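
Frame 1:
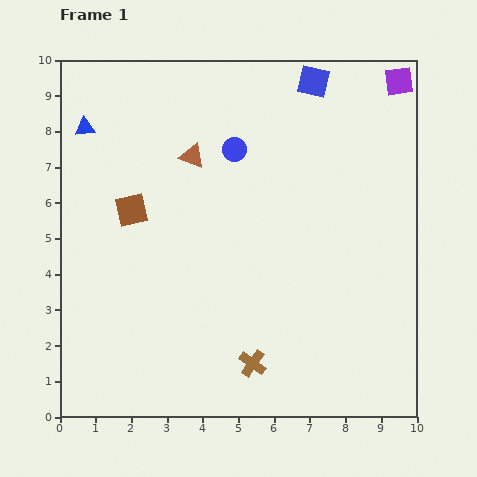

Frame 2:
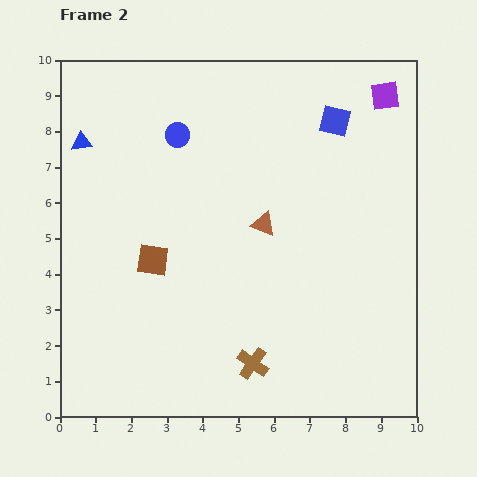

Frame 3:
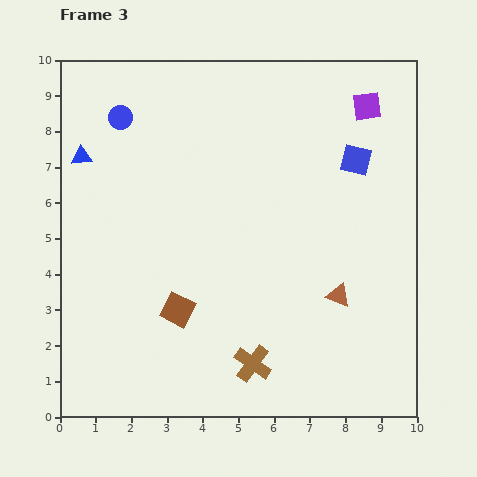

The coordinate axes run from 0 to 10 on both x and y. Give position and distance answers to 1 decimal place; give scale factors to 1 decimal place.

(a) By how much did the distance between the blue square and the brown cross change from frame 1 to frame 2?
-0.9

Distance in frame 1: 8.1. Distance in frame 2: 7.2.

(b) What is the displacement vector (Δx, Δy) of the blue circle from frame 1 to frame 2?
(-1.6, 0.4)

The blue circle was at (4.9, 7.5) in frame 1 and (3.3, 7.9) in frame 2.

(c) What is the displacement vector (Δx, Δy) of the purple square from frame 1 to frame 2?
(-0.4, -0.4)

The purple square was at (9.5, 9.4) in frame 1 and (9.1, 9.0) in frame 2.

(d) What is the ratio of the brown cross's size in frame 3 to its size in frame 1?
1.4×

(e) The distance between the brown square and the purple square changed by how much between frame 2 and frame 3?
-0.2

Distance in frame 2: 8.0. Distance in frame 3: 7.8.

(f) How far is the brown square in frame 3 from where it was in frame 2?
1.6

The brown square moved from (2.6, 4.4) to (3.3, 3.0), a distance of √(0.7² + 1.4²) ≈ 1.6.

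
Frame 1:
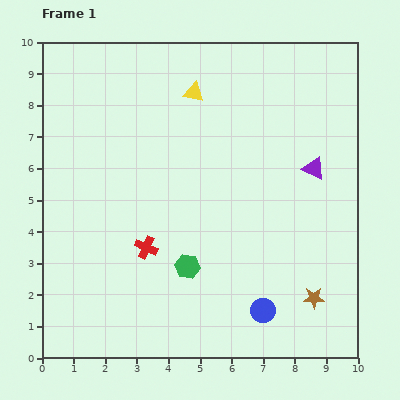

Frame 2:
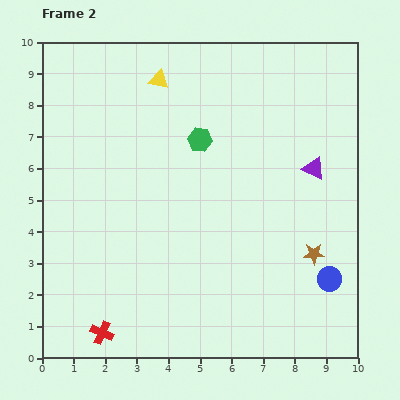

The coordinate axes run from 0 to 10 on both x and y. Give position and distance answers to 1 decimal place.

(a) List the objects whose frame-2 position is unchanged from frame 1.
the purple triangle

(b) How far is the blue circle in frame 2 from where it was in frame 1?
2.3

The blue circle moved from (7.0, 1.5) to (9.1, 2.5), a distance of √(2.1² + 1.0²) ≈ 2.3.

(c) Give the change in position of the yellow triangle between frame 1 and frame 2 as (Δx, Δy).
(-1.1, 0.4)

The yellow triangle was at (4.8, 8.4) in frame 1 and (3.7, 8.8) in frame 2.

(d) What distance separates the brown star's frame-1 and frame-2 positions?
1.4

The brown star moved from (8.6, 1.9) to (8.6, 3.3), a distance of √(0.0² + 1.4²) ≈ 1.4.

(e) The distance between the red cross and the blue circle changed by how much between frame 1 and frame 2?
+3.2

Distance in frame 1: 4.2. Distance in frame 2: 7.4.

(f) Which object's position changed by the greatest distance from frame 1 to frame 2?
the green hexagon

(moved 4.0; next 3.0)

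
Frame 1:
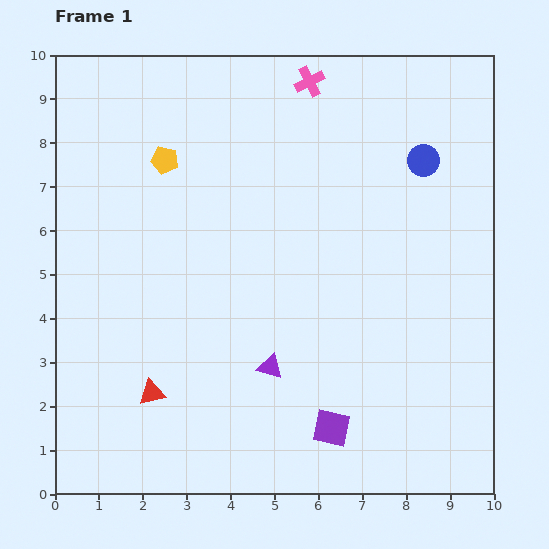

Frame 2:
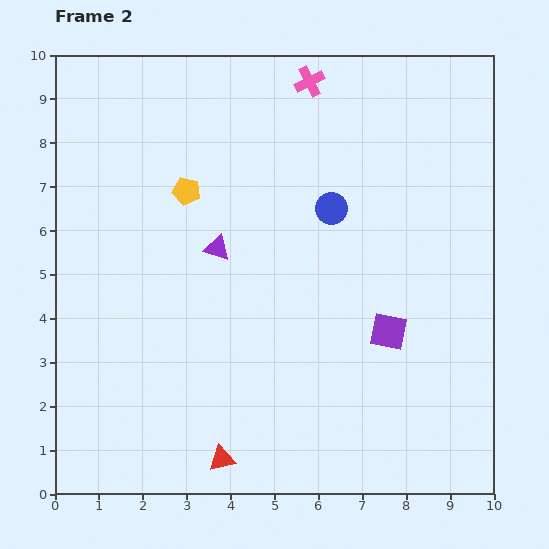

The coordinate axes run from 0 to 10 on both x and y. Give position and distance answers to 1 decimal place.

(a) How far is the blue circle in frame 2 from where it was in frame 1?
2.4

The blue circle moved from (8.4, 7.6) to (6.3, 6.5), a distance of √(2.1² + 1.1²) ≈ 2.4.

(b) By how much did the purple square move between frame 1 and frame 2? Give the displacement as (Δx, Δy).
(1.3, 2.2)

The purple square was at (6.3, 1.5) in frame 1 and (7.6, 3.7) in frame 2.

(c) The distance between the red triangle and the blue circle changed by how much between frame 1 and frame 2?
-2.0

Distance in frame 1: 8.2. Distance in frame 2: 6.2.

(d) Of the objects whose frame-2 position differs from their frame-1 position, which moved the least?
the yellow pentagon

(moved 0.9)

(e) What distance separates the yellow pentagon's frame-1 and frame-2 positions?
0.9

The yellow pentagon moved from (2.5, 7.6) to (3.0, 6.9), a distance of √(0.5² + 0.7²) ≈ 0.9.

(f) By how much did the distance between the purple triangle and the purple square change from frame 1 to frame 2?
+2.3

Distance in frame 1: 2.0. Distance in frame 2: 4.3.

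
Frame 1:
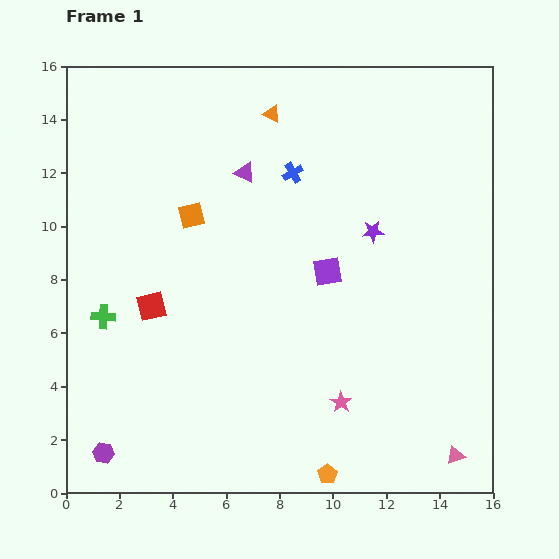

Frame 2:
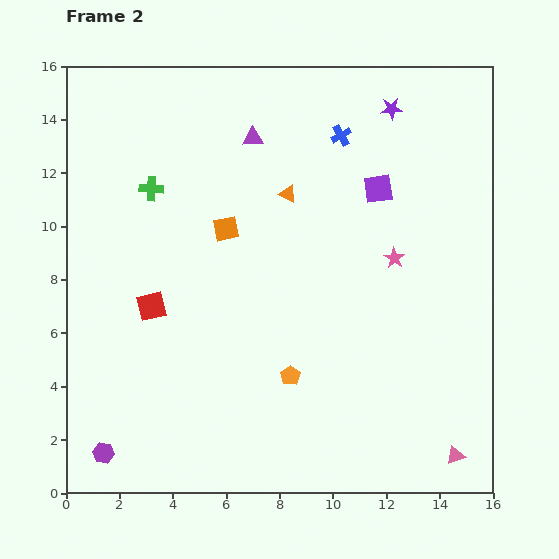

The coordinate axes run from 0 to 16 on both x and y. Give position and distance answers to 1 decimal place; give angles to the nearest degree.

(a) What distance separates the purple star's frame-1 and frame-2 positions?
4.7

The purple star moved from (11.5, 9.8) to (12.2, 14.4), a distance of √(0.7² + 4.6²) ≈ 4.7.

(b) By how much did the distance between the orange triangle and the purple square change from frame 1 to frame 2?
-2.9

Distance in frame 1: 6.3. Distance in frame 2: 3.4.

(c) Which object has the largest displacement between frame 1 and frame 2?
the pink star

(moved 5.8; next 5.1)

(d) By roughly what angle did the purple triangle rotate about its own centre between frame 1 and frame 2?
29° counter-clockwise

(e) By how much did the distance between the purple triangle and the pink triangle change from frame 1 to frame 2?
+0.9

Distance in frame 1: 13.2. Distance in frame 2: 14.1.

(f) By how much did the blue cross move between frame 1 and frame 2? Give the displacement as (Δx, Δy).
(1.8, 1.4)

The blue cross was at (8.5, 12.0) in frame 1 and (10.3, 13.4) in frame 2.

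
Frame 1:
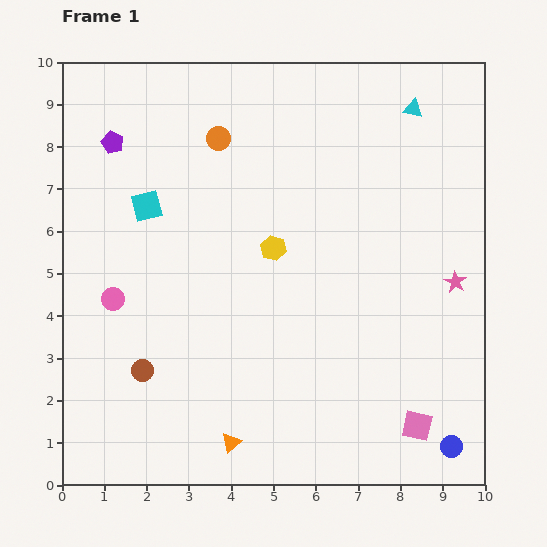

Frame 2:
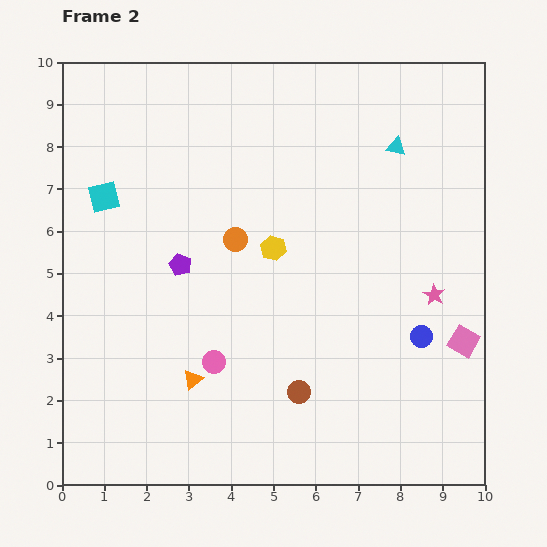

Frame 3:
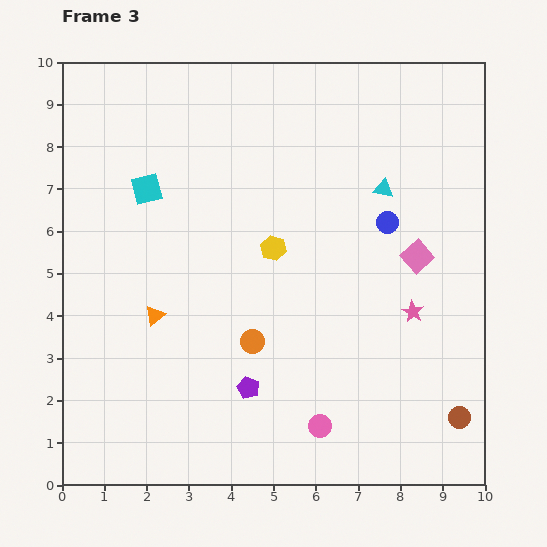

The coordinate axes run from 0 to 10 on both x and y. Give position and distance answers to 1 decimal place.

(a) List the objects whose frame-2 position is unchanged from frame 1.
the yellow hexagon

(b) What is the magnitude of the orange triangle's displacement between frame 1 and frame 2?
1.7

The orange triangle moved from (4.0, 1.0) to (3.1, 2.5), a distance of √(0.9² + 1.5²) ≈ 1.7.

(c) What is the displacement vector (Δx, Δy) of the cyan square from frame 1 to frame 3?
(0.0, 0.4)

The cyan square was at (2.0, 6.6) in frame 1 and (2.0, 7.0) in frame 3.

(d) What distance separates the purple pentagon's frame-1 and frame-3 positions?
6.6

The purple pentagon moved from (1.2, 8.1) to (4.4, 2.3), a distance of √(3.2² + 5.8²) ≈ 6.6.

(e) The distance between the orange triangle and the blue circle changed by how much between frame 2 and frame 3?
+0.4

Distance in frame 2: 5.5. Distance in frame 3: 5.9.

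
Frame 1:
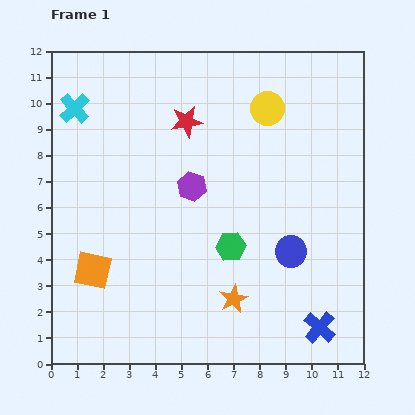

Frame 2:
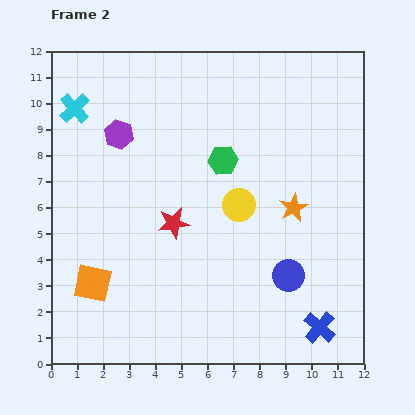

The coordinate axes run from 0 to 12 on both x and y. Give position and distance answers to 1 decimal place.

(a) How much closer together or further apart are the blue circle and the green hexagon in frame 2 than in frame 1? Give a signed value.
+2.8

Distance in frame 1: 2.3. Distance in frame 2: 5.1.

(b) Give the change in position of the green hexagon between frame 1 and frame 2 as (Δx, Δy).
(-0.3, 3.3)

The green hexagon was at (6.9, 4.5) in frame 1 and (6.6, 7.8) in frame 2.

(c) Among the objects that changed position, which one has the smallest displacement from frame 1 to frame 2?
the orange square

(moved 0.5)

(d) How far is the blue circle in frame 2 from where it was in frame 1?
0.9

The blue circle moved from (9.2, 4.3) to (9.1, 3.4), a distance of √(0.1² + 0.9²) ≈ 0.9.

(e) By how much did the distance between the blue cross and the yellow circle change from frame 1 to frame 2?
-3.0

Distance in frame 1: 8.6. Distance in frame 2: 5.6.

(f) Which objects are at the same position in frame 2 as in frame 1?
the blue cross, the cyan cross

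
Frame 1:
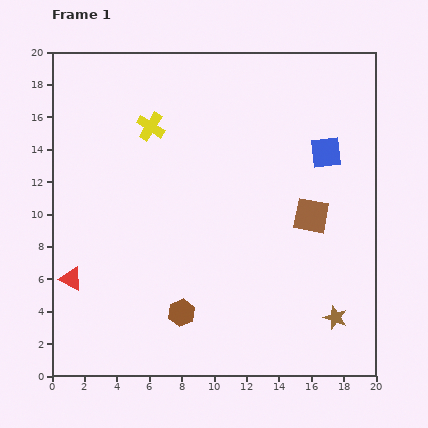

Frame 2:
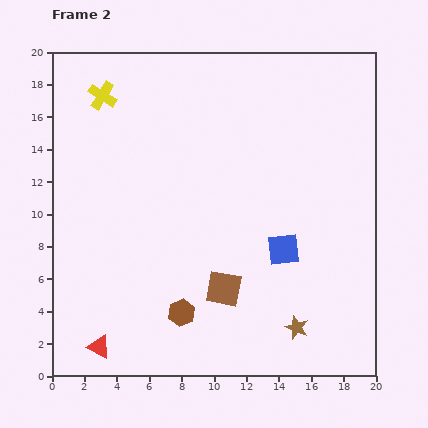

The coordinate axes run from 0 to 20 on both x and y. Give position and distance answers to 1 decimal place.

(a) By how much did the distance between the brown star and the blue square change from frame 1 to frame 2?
-5.3

Distance in frame 1: 10.2. Distance in frame 2: 4.9.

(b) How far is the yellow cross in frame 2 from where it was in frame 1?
3.6

The yellow cross moved from (6.1, 15.4) to (3.1, 17.3), a distance of √(3.0² + 1.9²) ≈ 3.6.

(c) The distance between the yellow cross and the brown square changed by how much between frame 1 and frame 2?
+2.8

Distance in frame 1: 11.3. Distance in frame 2: 14.1.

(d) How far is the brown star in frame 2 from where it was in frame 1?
2.5

The brown star moved from (17.5, 3.6) to (15.1, 3.0), a distance of √(2.4² + 0.6²) ≈ 2.5.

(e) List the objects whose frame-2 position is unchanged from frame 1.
the brown hexagon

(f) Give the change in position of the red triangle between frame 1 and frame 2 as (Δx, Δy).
(1.7, -4.2)

The red triangle was at (1.2, 6.0) in frame 1 and (2.9, 1.8) in frame 2.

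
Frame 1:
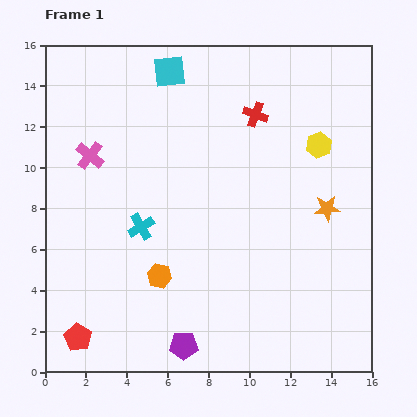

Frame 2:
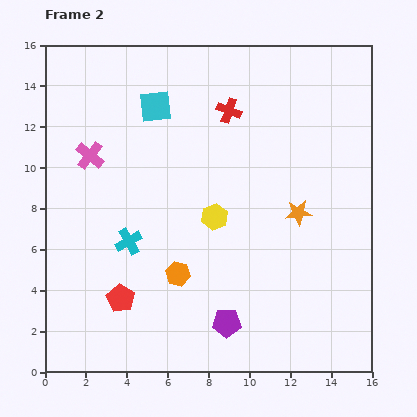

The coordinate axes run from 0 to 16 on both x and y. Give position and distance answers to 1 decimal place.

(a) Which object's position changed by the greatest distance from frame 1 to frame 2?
the yellow hexagon

(moved 6.2; next 2.8)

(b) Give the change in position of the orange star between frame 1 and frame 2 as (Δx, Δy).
(-1.4, -0.2)

The orange star was at (13.8, 8.0) in frame 1 and (12.4, 7.8) in frame 2.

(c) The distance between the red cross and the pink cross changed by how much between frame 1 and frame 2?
-1.2

Distance in frame 1: 8.3. Distance in frame 2: 7.1.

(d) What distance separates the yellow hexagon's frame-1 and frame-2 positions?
6.2

The yellow hexagon moved from (13.4, 11.1) to (8.3, 7.6), a distance of √(5.1² + 3.5²) ≈ 6.2.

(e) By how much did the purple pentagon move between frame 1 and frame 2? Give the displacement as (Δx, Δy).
(2.1, 1.1)

The purple pentagon was at (6.8, 1.3) in frame 1 and (8.9, 2.4) in frame 2.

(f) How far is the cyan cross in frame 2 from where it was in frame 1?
0.9

The cyan cross moved from (4.7, 7.1) to (4.1, 6.4), a distance of √(0.6² + 0.7²) ≈ 0.9.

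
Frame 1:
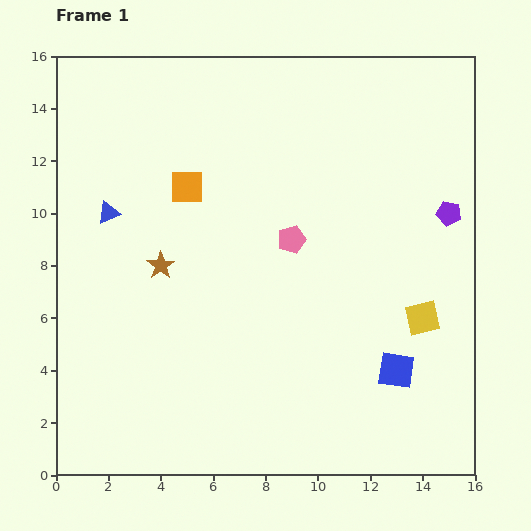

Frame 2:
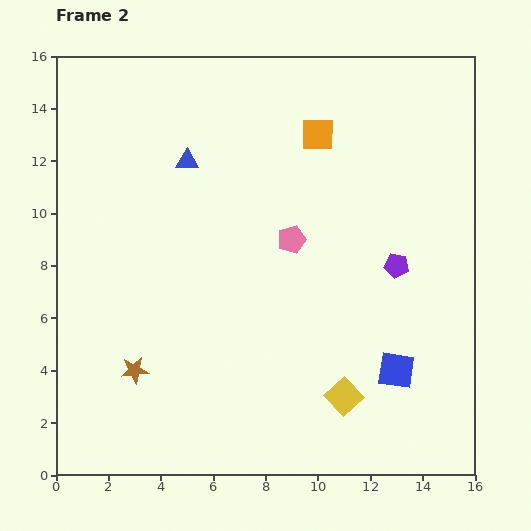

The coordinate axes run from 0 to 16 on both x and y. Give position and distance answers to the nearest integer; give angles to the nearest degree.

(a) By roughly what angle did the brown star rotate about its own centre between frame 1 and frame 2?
28° clockwise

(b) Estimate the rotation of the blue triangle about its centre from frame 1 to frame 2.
24° clockwise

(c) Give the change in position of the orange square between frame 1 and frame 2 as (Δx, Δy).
(5, 2)

The orange square was at (5, 11) in frame 1 and (10, 13) in frame 2.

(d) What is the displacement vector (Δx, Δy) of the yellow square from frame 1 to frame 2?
(-3, -3)

The yellow square was at (14, 6) in frame 1 and (11, 3) in frame 2.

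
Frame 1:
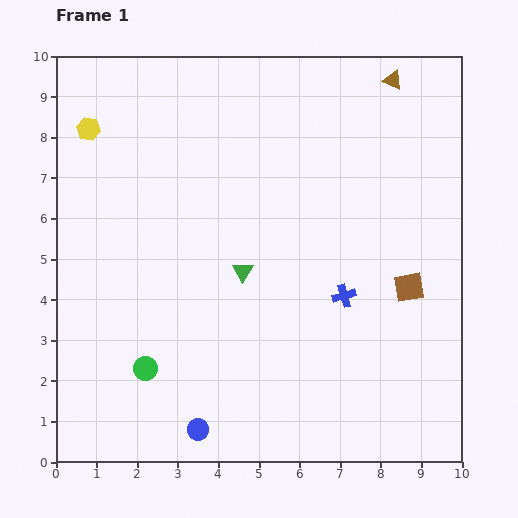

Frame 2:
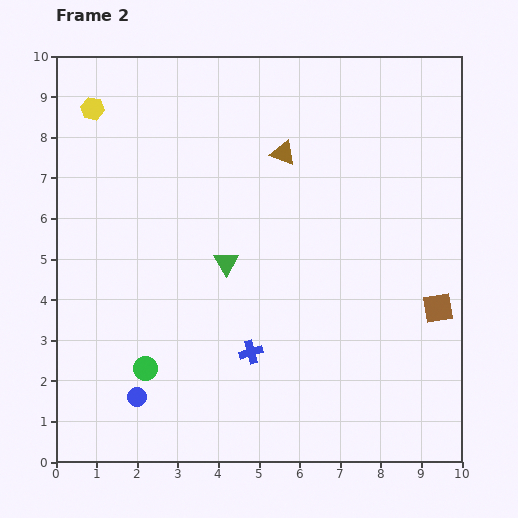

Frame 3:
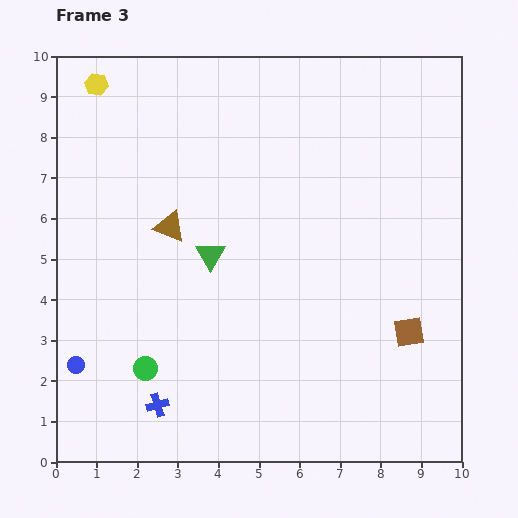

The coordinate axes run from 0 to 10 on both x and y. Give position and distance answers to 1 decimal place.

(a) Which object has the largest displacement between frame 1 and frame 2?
the brown triangle

(moved 3.2; next 2.7)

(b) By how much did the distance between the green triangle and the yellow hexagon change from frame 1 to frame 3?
-0.2

Distance in frame 1: 5.2. Distance in frame 3: 5.0.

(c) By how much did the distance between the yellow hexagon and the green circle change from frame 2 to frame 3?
+0.6

Distance in frame 2: 6.5. Distance in frame 3: 7.1.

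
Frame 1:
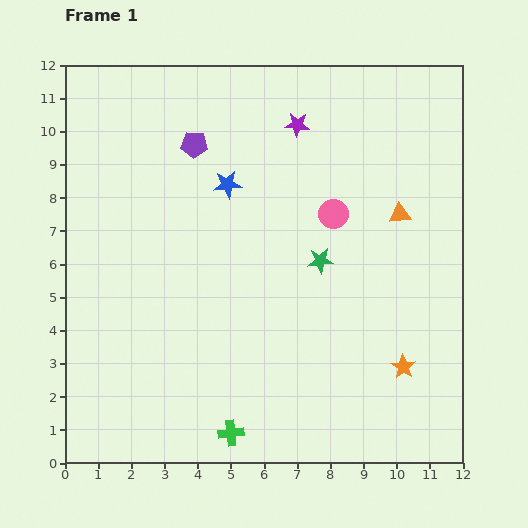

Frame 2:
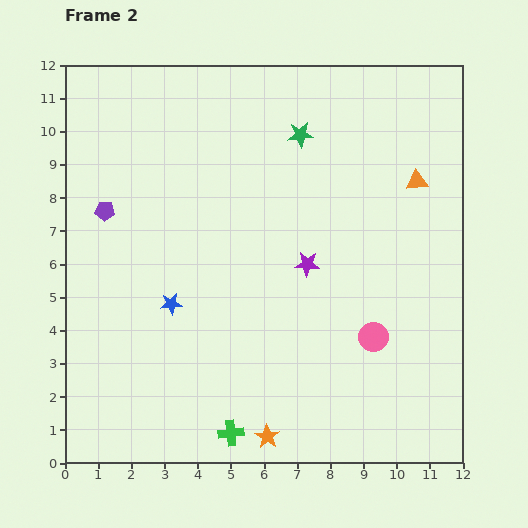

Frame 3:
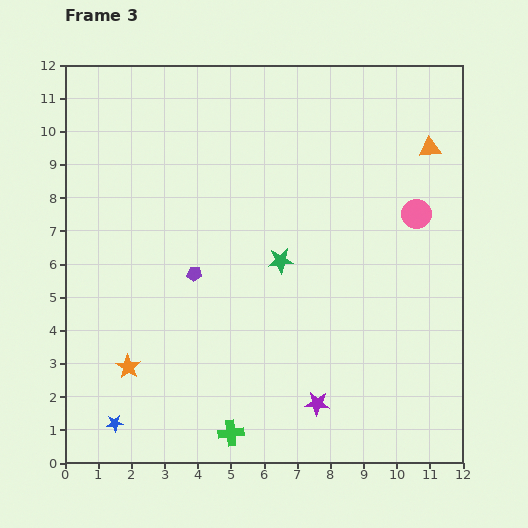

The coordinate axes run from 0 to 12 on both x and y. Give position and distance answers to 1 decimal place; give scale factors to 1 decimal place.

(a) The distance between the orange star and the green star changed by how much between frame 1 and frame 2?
+5.1

Distance in frame 1: 4.1. Distance in frame 2: 9.2.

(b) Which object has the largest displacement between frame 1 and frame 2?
the orange star

(moved 4.6; next 4.2)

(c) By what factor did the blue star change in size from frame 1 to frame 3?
0.6×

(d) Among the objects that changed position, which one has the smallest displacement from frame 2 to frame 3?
the orange triangle

(moved 1.1)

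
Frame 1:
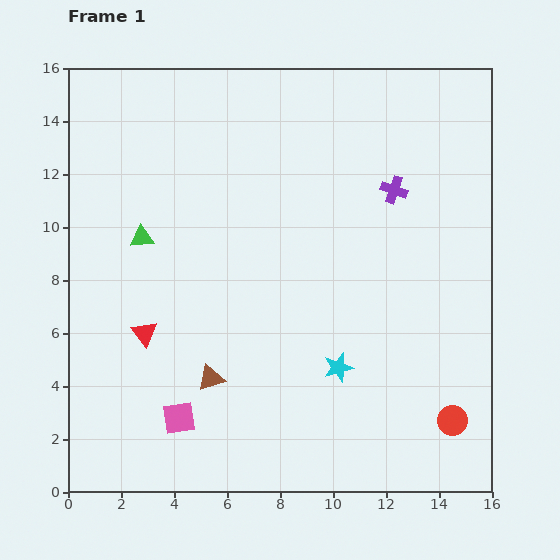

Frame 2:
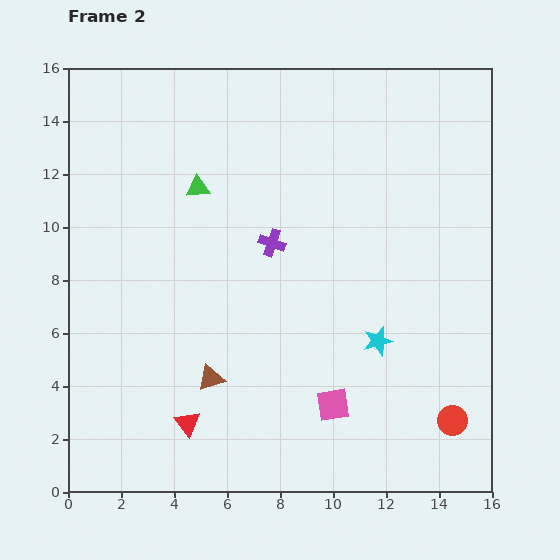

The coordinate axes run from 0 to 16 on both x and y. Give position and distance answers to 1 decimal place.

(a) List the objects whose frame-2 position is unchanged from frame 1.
the red circle, the brown triangle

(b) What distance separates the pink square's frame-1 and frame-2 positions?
5.8

The pink square moved from (4.2, 2.8) to (10.0, 3.3), a distance of √(5.8² + 0.5²) ≈ 5.8.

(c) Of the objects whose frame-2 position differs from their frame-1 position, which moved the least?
the cyan star

(moved 1.8)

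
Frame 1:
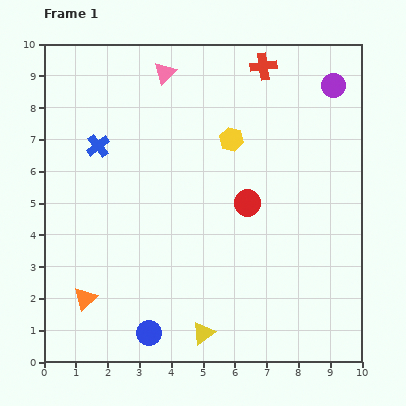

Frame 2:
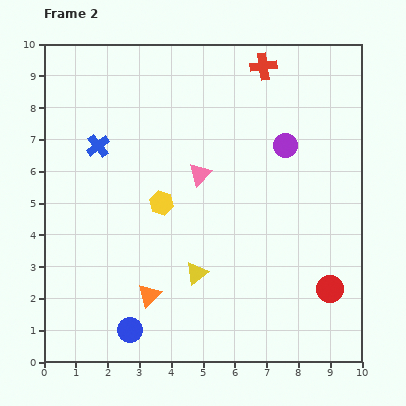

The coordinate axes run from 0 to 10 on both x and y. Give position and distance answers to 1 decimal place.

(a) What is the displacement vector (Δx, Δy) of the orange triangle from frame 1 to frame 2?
(2.0, 0.1)

The orange triangle was at (1.3, 2.0) in frame 1 and (3.3, 2.1) in frame 2.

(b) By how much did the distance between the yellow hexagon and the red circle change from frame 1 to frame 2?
+3.8

Distance in frame 1: 2.1. Distance in frame 2: 5.9.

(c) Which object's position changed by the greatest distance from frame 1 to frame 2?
the red circle

(moved 3.7; next 3.4)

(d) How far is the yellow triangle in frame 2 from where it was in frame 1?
1.9

The yellow triangle moved from (5.0, 0.9) to (4.8, 2.8), a distance of √(0.2² + 1.9²) ≈ 1.9.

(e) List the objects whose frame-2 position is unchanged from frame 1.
the red cross, the blue cross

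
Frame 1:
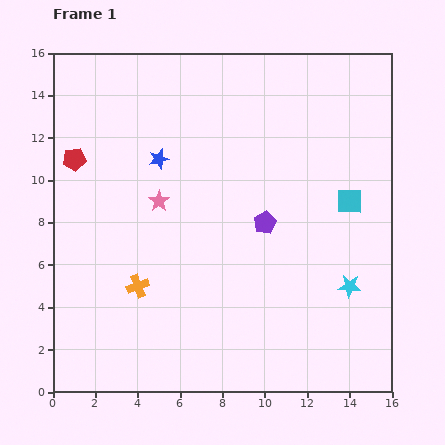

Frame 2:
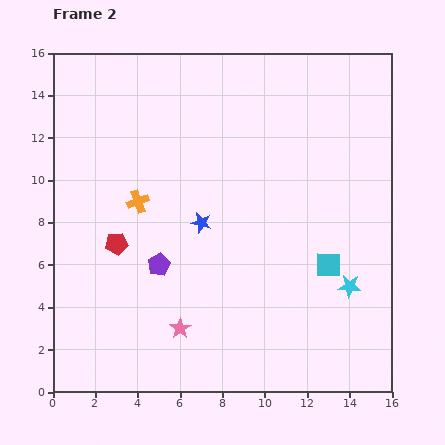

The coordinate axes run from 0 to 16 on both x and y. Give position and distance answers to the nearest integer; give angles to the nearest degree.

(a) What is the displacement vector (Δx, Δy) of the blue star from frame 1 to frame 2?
(2, -3)

The blue star was at (5, 11) in frame 1 and (7, 8) in frame 2.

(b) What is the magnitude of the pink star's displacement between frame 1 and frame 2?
6

The pink star moved from (5, 9) to (6, 3), a distance of √(1² + 6²) ≈ 6.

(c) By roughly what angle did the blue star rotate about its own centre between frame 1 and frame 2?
27° clockwise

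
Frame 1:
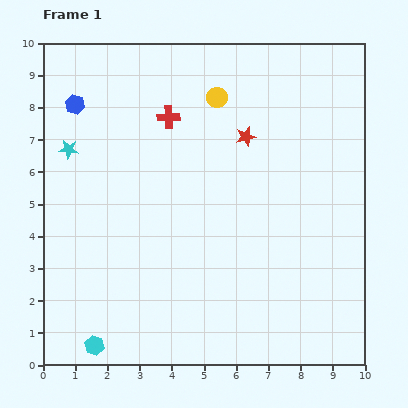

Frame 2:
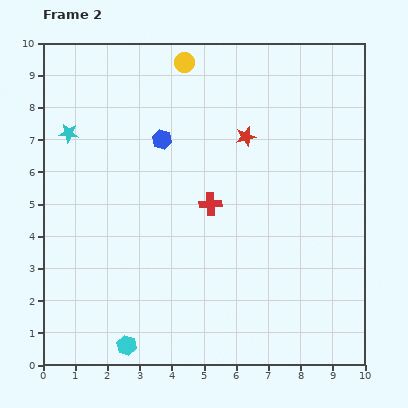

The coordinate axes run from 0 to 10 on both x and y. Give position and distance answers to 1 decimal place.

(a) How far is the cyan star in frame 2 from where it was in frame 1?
0.5

The cyan star moved from (0.8, 6.7) to (0.8, 7.2), a distance of √(0.0² + 0.5²) ≈ 0.5.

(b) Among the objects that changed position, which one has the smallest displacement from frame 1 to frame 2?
the cyan star

(moved 0.5)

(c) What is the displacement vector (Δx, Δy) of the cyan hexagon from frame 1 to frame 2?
(1.0, 0.0)

The cyan hexagon was at (1.6, 0.6) in frame 1 and (2.6, 0.6) in frame 2.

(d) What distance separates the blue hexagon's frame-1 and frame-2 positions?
2.9

The blue hexagon moved from (1.0, 8.1) to (3.7, 7.0), a distance of √(2.7² + 1.1²) ≈ 2.9.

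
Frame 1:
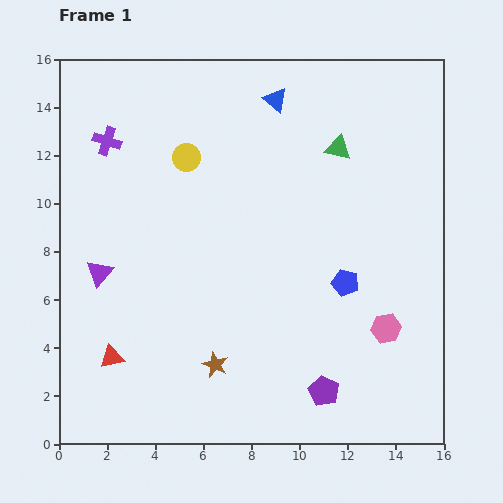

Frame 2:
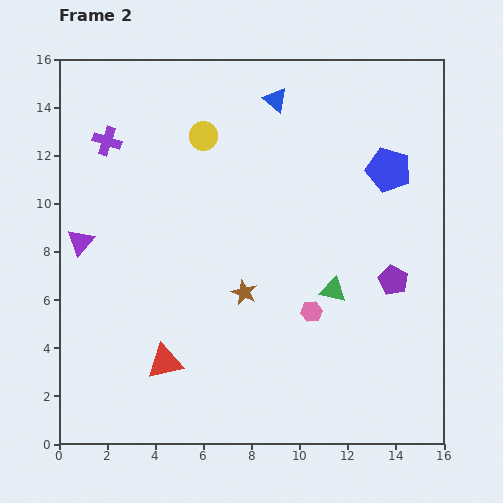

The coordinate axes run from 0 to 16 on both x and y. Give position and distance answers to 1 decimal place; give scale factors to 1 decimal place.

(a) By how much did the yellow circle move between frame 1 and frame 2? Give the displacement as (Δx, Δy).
(0.7, 0.9)

The yellow circle was at (5.3, 11.9) in frame 1 and (6.0, 12.8) in frame 2.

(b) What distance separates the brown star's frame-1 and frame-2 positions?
3.2

The brown star moved from (6.5, 3.3) to (7.7, 6.3), a distance of √(1.2² + 3.0²) ≈ 3.2.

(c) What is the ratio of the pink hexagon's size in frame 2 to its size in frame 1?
0.7×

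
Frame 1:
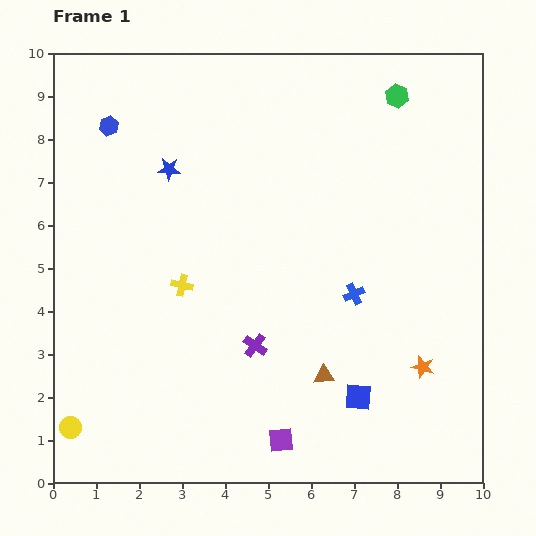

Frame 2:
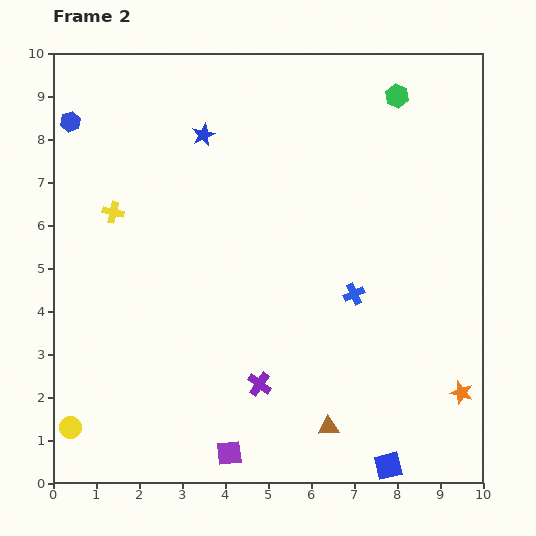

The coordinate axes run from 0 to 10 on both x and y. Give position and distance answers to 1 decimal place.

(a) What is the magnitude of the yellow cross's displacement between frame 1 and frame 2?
2.3

The yellow cross moved from (3.0, 4.6) to (1.4, 6.3), a distance of √(1.6² + 1.7²) ≈ 2.3.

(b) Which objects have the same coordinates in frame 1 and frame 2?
the green hexagon, the yellow circle, the blue cross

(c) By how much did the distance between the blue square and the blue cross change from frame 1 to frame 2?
+1.7

Distance in frame 1: 2.4. Distance in frame 2: 4.1.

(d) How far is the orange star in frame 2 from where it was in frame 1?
1.1

The orange star moved from (8.6, 2.7) to (9.5, 2.1), a distance of √(0.9² + 0.6²) ≈ 1.1.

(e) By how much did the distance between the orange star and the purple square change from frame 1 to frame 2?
+1.9

Distance in frame 1: 3.7. Distance in frame 2: 5.6.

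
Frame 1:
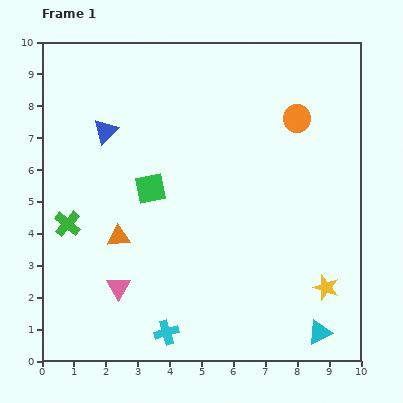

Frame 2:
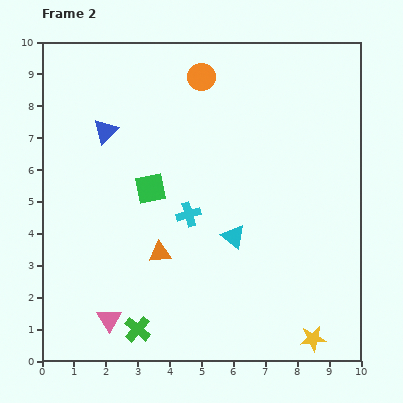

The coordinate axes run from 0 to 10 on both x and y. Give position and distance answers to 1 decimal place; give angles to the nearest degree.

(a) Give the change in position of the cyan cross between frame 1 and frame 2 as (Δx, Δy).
(0.7, 3.7)

The cyan cross was at (3.9, 0.9) in frame 1 and (4.6, 4.6) in frame 2.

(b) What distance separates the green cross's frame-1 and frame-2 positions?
4.0

The green cross moved from (0.8, 4.3) to (3.0, 1.0), a distance of √(2.2² + 3.3²) ≈ 4.0.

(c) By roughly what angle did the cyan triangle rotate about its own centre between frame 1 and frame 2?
55° counter-clockwise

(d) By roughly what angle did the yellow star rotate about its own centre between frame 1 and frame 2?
26° counter-clockwise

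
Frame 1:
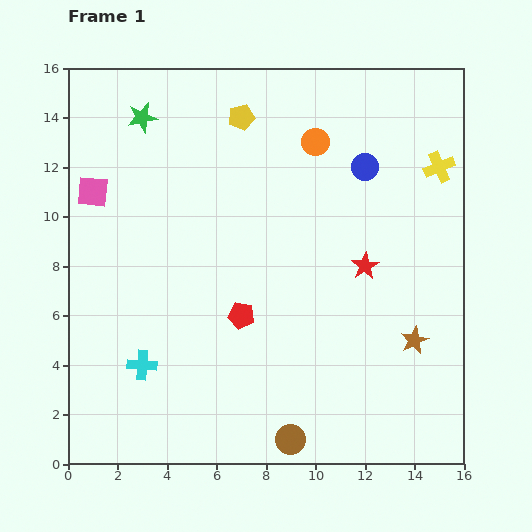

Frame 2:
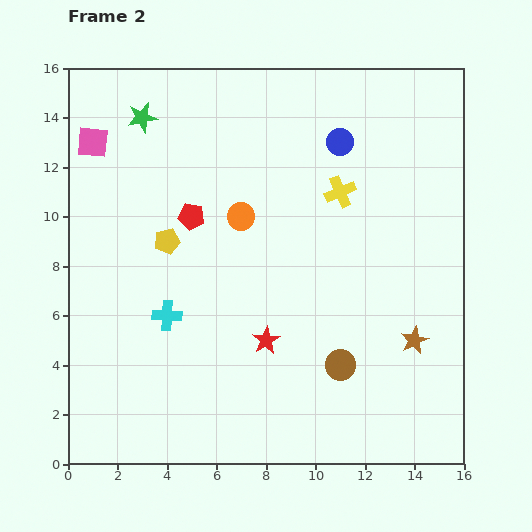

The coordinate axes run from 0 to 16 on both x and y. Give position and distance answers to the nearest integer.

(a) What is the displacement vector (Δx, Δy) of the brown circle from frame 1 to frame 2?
(2, 3)

The brown circle was at (9, 1) in frame 1 and (11, 4) in frame 2.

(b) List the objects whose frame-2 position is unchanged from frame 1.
the green star, the brown star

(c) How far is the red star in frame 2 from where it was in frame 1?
5

The red star moved from (12, 8) to (8, 5), a distance of √(4² + 3²) ≈ 5.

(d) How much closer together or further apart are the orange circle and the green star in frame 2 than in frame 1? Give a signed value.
-1

Distance in frame 1: 7. Distance in frame 2: 6.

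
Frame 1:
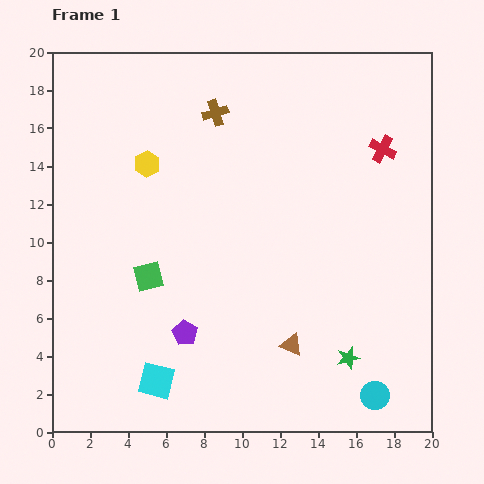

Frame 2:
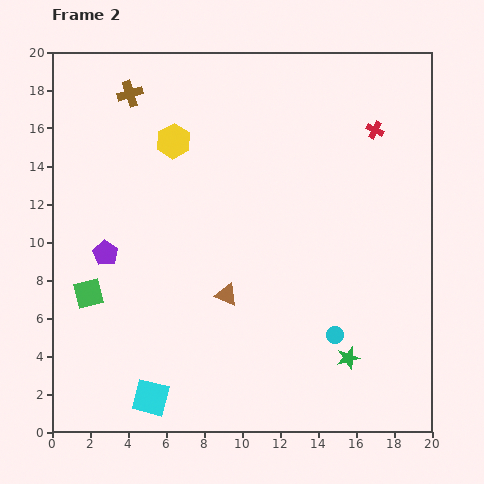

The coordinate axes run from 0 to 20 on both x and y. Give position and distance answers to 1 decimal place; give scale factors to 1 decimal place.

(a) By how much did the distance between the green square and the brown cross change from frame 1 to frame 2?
+1.4

Distance in frame 1: 9.3. Distance in frame 2: 10.7.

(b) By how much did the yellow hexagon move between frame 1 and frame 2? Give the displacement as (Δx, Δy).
(1.4, 1.2)

The yellow hexagon was at (5.0, 14.1) in frame 1 and (6.4, 15.3) in frame 2.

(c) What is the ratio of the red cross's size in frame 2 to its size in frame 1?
0.6×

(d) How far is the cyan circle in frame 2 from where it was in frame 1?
3.8

The cyan circle moved from (17.0, 1.9) to (14.9, 5.1), a distance of √(2.1² + 3.2²) ≈ 3.8.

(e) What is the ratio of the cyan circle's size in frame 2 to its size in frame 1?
0.6×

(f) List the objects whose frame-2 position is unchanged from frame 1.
the green star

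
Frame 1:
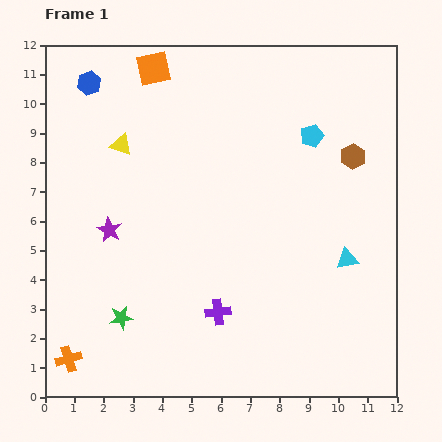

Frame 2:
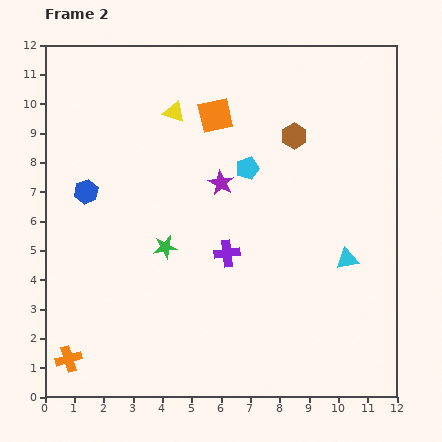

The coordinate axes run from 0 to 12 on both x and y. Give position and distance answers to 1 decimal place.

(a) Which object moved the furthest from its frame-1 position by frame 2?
the purple star

(moved 4.1; next 3.7)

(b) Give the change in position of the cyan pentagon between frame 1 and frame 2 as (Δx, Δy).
(-2.2, -1.1)

The cyan pentagon was at (9.1, 8.9) in frame 1 and (6.9, 7.8) in frame 2.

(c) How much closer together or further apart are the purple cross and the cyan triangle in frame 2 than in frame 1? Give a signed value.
-0.7

Distance in frame 1: 4.8. Distance in frame 2: 4.1.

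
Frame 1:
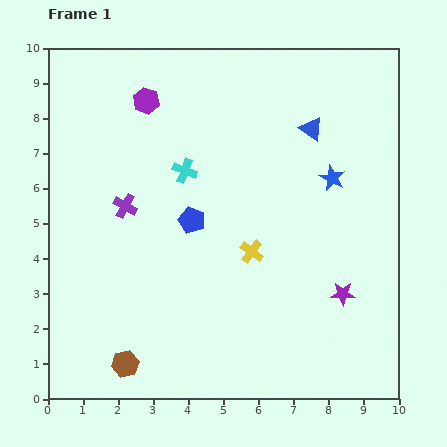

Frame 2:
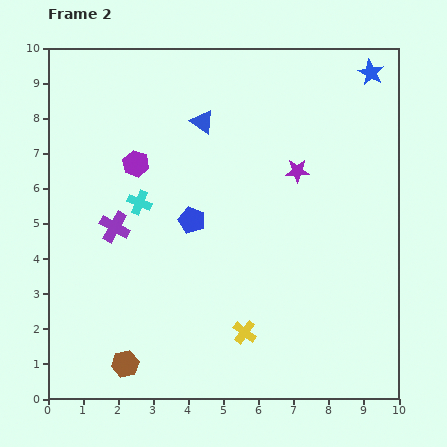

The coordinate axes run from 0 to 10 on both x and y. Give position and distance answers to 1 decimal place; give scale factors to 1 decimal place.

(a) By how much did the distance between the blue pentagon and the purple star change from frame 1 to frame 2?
-1.5

Distance in frame 1: 4.8. Distance in frame 2: 3.3.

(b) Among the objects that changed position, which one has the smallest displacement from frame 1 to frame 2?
the purple cross

(moved 0.7)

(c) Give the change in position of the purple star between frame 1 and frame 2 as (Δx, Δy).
(-1.3, 3.5)

The purple star was at (8.4, 3.0) in frame 1 and (7.1, 6.5) in frame 2.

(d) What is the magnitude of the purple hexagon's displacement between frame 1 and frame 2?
1.8

The purple hexagon moved from (2.8, 8.5) to (2.5, 6.7), a distance of √(0.3² + 1.8²) ≈ 1.8.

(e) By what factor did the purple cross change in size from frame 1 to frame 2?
1.3×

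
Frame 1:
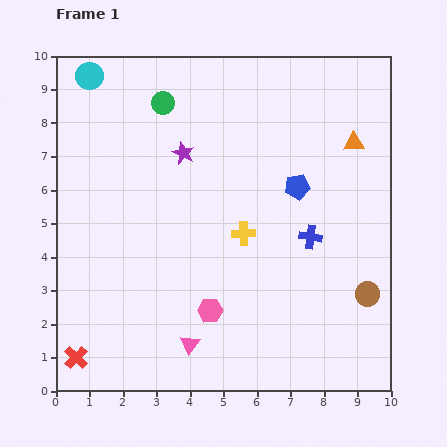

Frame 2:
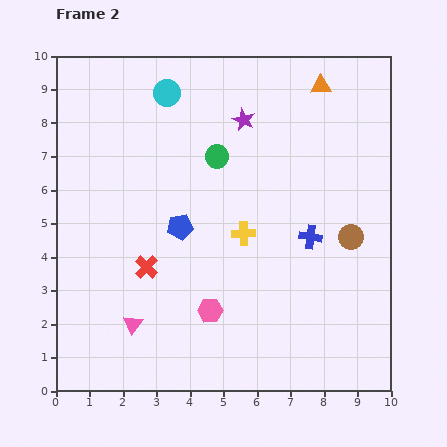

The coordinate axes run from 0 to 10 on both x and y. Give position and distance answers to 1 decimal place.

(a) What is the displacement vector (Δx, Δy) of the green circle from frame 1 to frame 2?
(1.6, -1.6)

The green circle was at (3.2, 8.6) in frame 1 and (4.8, 7.0) in frame 2.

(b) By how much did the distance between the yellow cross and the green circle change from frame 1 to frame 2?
-2.2

Distance in frame 1: 4.6. Distance in frame 2: 2.4.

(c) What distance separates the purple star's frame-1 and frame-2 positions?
2.1

The purple star moved from (3.8, 7.1) to (5.6, 8.1), a distance of √(1.8² + 1.0²) ≈ 2.1.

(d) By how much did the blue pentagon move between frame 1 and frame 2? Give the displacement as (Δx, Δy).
(-3.5, -1.2)

The blue pentagon was at (7.2, 6.1) in frame 1 and (3.7, 4.9) in frame 2.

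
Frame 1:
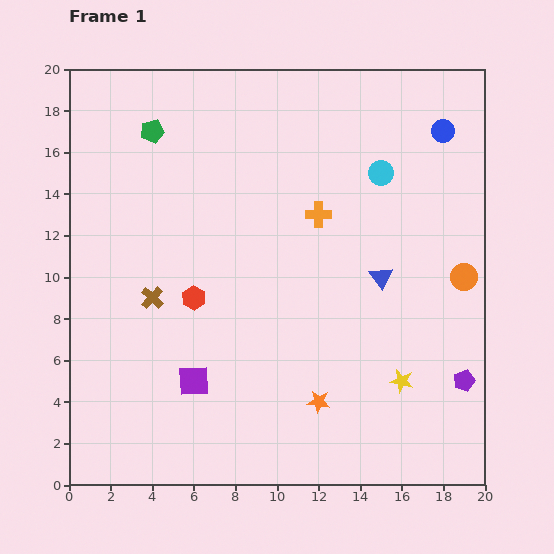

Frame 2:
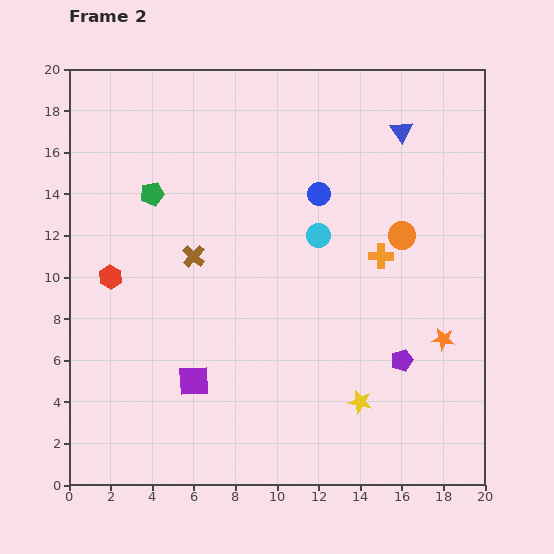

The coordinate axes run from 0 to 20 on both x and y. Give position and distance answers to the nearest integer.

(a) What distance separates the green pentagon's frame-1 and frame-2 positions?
3

The green pentagon moved from (4, 17) to (4, 14), a distance of √(0² + 3²) ≈ 3.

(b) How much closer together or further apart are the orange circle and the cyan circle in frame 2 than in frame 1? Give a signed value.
-2

Distance in frame 1: 6. Distance in frame 2: 4.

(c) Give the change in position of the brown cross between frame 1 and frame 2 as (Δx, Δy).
(2, 2)

The brown cross was at (4, 9) in frame 1 and (6, 11) in frame 2.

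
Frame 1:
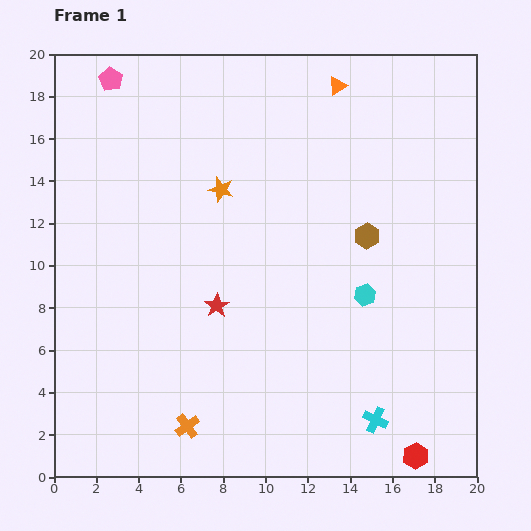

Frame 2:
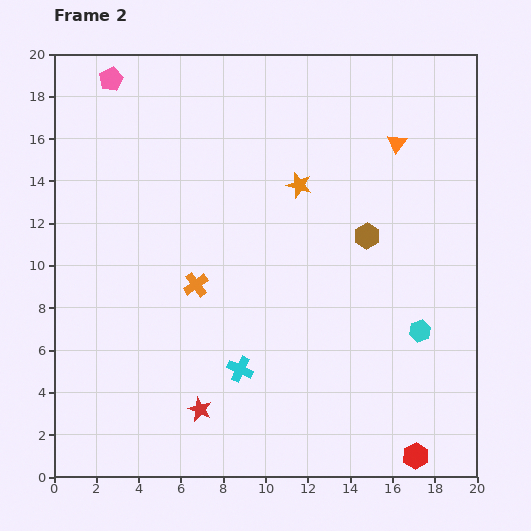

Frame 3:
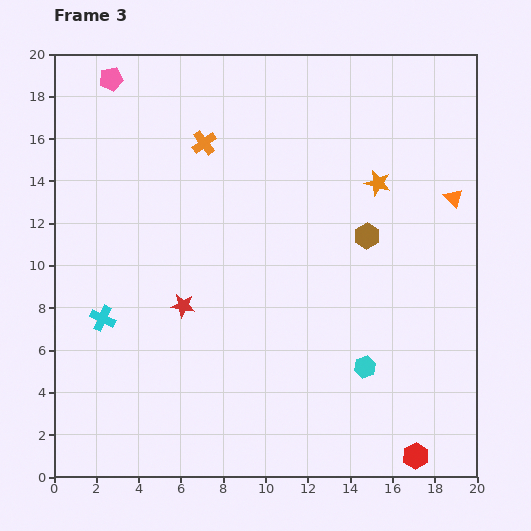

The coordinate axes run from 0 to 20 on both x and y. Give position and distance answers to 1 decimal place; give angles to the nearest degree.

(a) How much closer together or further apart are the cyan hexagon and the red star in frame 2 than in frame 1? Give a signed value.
+4.0

Distance in frame 1: 7.0. Distance in frame 2: 11.0.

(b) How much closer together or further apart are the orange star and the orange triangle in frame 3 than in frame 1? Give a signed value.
-3.7

Distance in frame 1: 7.4. Distance in frame 3: 3.7.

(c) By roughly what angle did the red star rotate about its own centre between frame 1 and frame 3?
30° counter-clockwise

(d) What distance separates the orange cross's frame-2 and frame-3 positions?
6.7

The orange cross moved from (6.7, 9.1) to (7.1, 15.8), a distance of √(0.4² + 6.7²) ≈ 6.7.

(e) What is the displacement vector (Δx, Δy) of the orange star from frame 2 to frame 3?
(3.7, 0.1)

The orange star was at (11.6, 13.8) in frame 2 and (15.3, 13.9) in frame 3.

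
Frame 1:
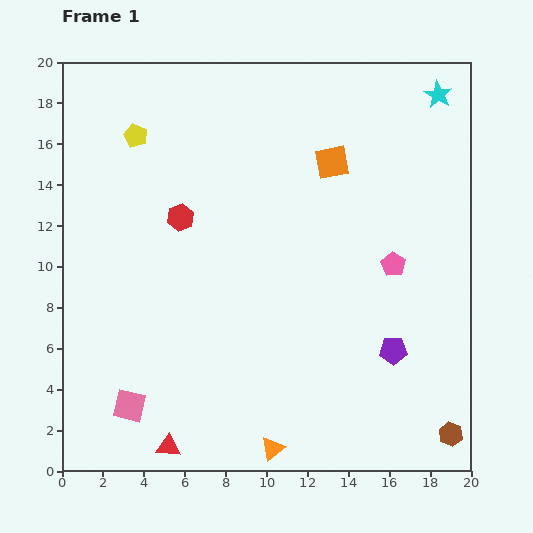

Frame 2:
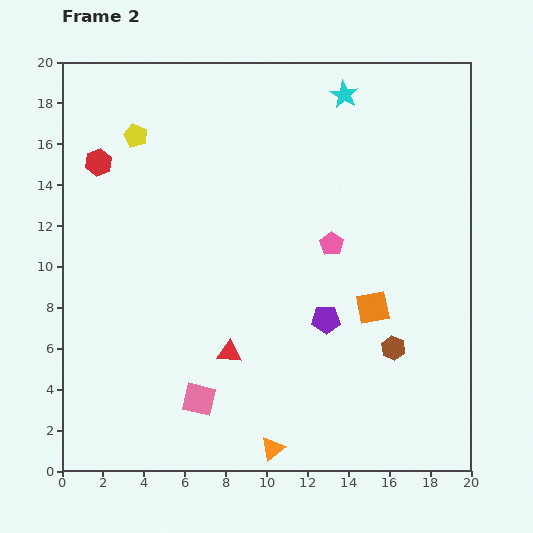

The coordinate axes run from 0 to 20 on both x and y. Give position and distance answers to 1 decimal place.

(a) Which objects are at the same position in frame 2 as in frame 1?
the orange triangle, the yellow pentagon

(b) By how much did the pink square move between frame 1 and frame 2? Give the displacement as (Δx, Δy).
(3.4, 0.3)

The pink square was at (3.3, 3.2) in frame 1 and (6.7, 3.5) in frame 2.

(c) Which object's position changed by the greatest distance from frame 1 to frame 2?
the orange square

(moved 7.4; next 5.5)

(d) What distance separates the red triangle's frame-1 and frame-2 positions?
5.5

The red triangle moved from (5.2, 1.2) to (8.2, 5.8), a distance of √(3.0² + 4.6²) ≈ 5.5.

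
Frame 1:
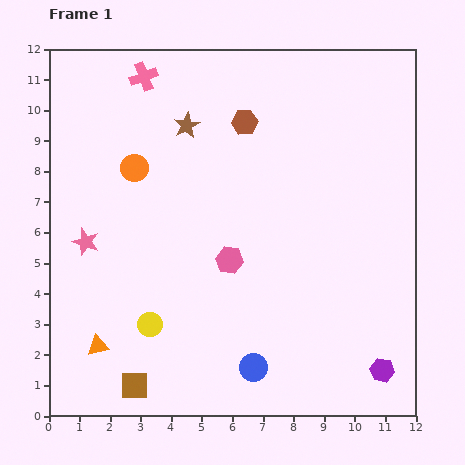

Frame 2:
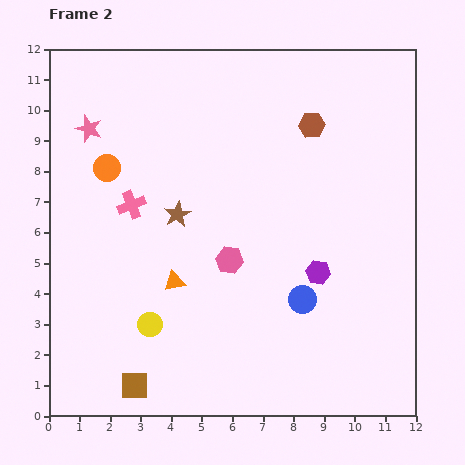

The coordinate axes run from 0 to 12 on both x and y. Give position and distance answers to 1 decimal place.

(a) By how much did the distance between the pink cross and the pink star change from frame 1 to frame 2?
-2.8

Distance in frame 1: 5.7. Distance in frame 2: 2.9.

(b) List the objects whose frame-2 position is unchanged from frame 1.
the yellow circle, the brown square, the pink hexagon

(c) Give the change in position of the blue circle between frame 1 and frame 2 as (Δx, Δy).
(1.6, 2.2)

The blue circle was at (6.7, 1.6) in frame 1 and (8.3, 3.8) in frame 2.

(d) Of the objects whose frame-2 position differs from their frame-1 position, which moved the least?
the orange circle

(moved 0.9)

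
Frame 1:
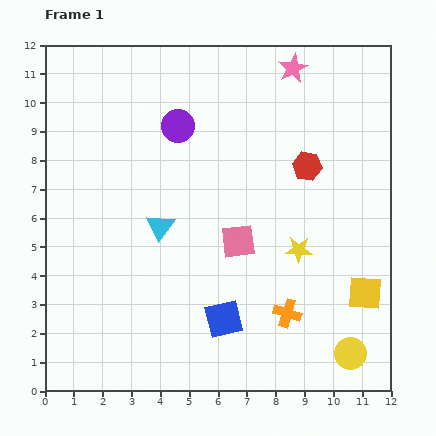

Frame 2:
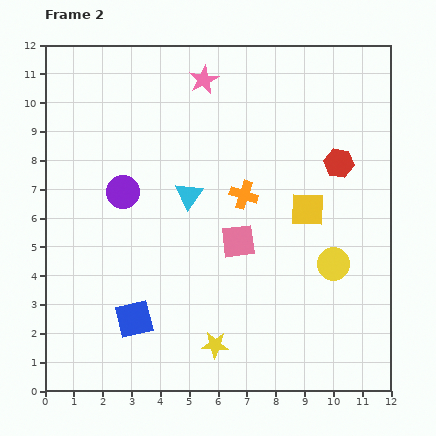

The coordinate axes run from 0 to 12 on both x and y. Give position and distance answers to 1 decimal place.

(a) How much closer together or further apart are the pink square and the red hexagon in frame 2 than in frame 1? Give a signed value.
+0.9

Distance in frame 1: 3.5. Distance in frame 2: 4.4.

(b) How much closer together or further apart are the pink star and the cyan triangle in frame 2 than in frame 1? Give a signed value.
-3.2

Distance in frame 1: 7.2. Distance in frame 2: 4.0.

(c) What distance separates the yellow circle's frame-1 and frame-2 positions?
3.2

The yellow circle moved from (10.6, 1.3) to (10.0, 4.4), a distance of √(0.6² + 3.1²) ≈ 3.2.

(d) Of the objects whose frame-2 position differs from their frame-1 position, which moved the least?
the red hexagon

(moved 1.1)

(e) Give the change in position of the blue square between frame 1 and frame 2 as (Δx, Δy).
(-3.1, 0.0)

The blue square was at (6.2, 2.5) in frame 1 and (3.1, 2.5) in frame 2.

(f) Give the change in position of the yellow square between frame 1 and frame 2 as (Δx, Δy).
(-2.0, 2.9)

The yellow square was at (11.1, 3.4) in frame 1 and (9.1, 6.3) in frame 2.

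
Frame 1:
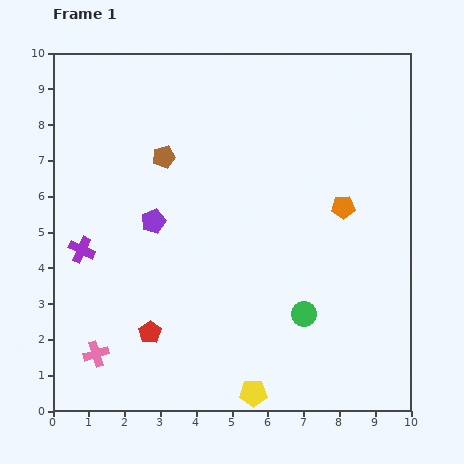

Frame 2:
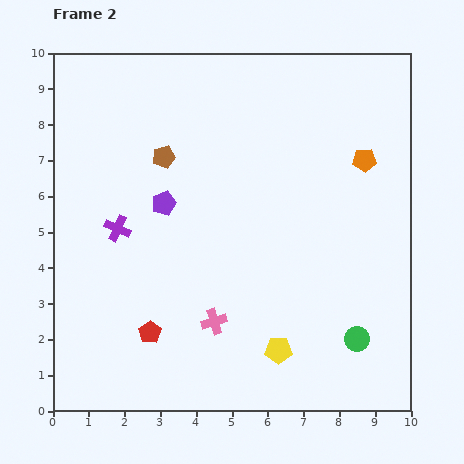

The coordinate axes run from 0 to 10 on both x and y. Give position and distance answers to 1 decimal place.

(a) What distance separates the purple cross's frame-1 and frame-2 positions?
1.2

The purple cross moved from (0.8, 4.5) to (1.8, 5.1), a distance of √(1.0² + 0.6²) ≈ 1.2.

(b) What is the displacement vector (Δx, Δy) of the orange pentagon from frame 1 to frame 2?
(0.6, 1.3)

The orange pentagon was at (8.1, 5.7) in frame 1 and (8.7, 7.0) in frame 2.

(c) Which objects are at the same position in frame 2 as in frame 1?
the brown pentagon, the red pentagon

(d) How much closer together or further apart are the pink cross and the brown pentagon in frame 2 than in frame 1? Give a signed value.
-1.0

Distance in frame 1: 5.8. Distance in frame 2: 4.8.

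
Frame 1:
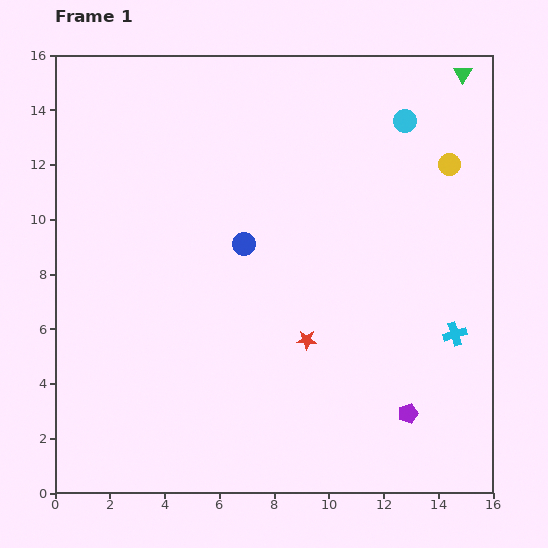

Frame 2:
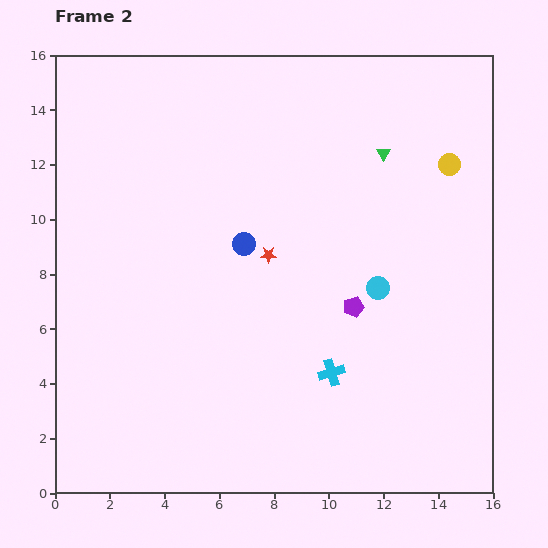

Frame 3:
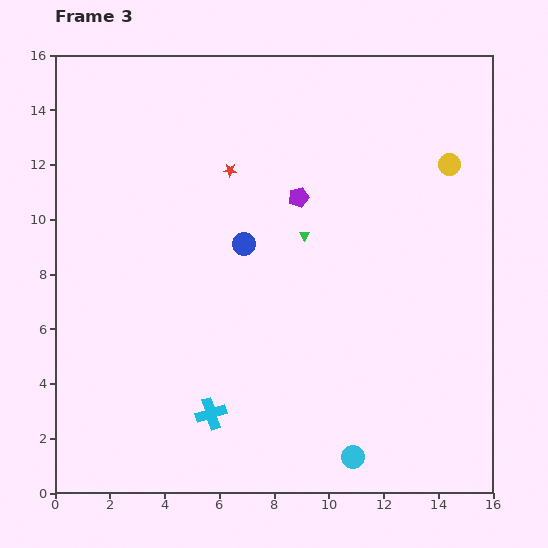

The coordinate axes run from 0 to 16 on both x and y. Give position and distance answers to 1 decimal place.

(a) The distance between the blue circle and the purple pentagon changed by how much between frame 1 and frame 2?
-4.0

Distance in frame 1: 8.6. Distance in frame 2: 4.6.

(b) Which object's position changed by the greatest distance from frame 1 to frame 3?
the cyan circle

(moved 12.4; next 9.4)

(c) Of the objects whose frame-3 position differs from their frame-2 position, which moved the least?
the red star

(moved 3.4)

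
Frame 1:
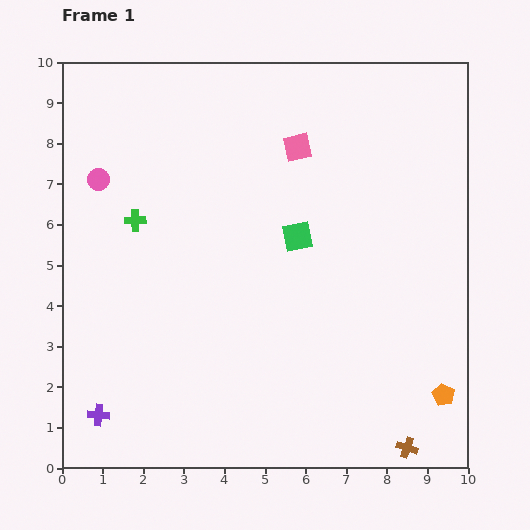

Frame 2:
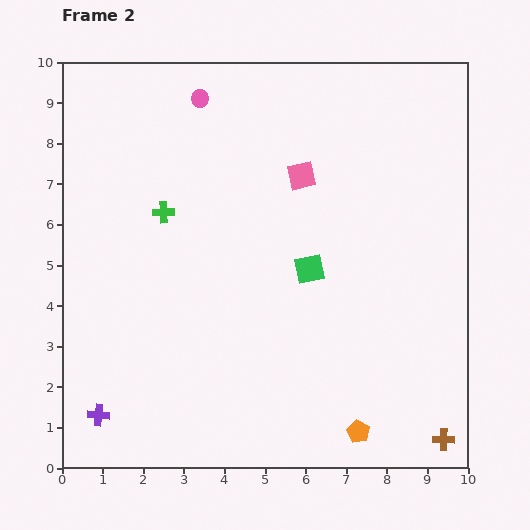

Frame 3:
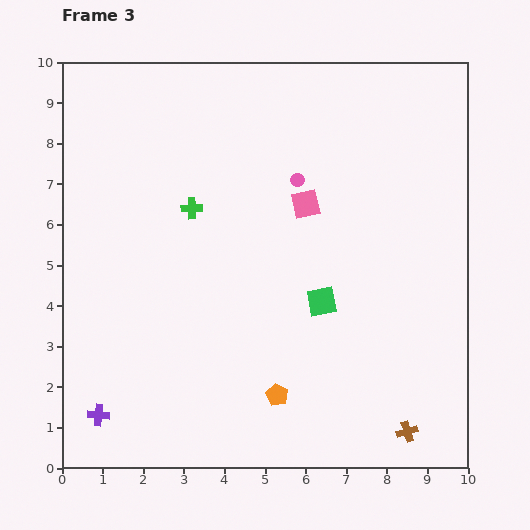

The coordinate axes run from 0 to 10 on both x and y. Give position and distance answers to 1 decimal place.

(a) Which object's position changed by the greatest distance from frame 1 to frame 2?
the pink circle

(moved 3.2; next 2.3)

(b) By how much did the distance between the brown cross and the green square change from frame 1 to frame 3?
-2.1

Distance in frame 1: 5.9. Distance in frame 3: 3.8.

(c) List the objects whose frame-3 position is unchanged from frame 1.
the purple cross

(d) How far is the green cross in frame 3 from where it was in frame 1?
1.4

The green cross moved from (1.8, 6.1) to (3.2, 6.4), a distance of √(1.4² + 0.3²) ≈ 1.4.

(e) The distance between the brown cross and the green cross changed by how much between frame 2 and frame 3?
-1.3

Distance in frame 2: 8.9. Distance in frame 3: 7.6.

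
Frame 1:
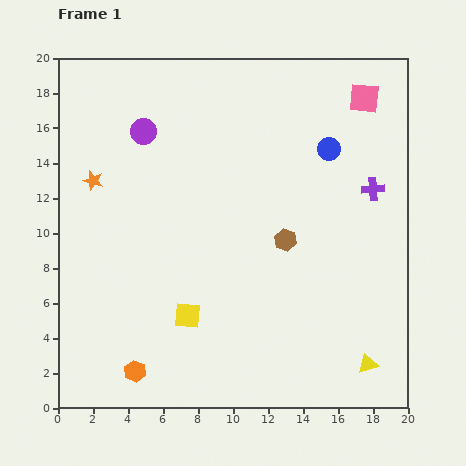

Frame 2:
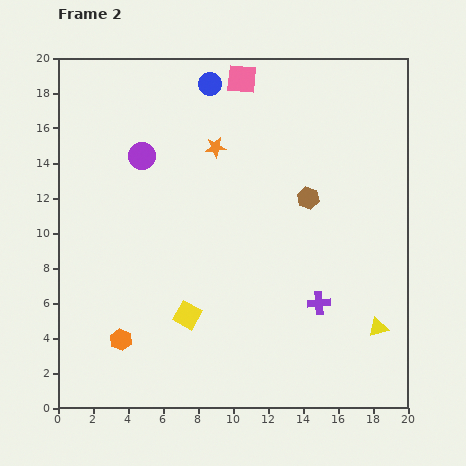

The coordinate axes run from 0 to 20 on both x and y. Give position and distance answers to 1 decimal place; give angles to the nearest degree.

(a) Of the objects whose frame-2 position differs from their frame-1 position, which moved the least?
the purple circle

(moved 1.4)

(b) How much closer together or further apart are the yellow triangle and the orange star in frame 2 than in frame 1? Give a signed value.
-5.0

Distance in frame 1: 18.9. Distance in frame 2: 13.9.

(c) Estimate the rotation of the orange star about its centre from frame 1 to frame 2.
23° counter-clockwise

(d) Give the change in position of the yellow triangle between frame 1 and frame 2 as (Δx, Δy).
(0.6, 2.1)

The yellow triangle was at (17.7, 2.5) in frame 1 and (18.3, 4.6) in frame 2.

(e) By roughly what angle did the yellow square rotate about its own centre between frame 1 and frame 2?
24° clockwise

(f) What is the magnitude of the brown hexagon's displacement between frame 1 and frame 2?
2.7

The brown hexagon moved from (13.0, 9.6) to (14.3, 12.0), a distance of √(1.3² + 2.4²) ≈ 2.7.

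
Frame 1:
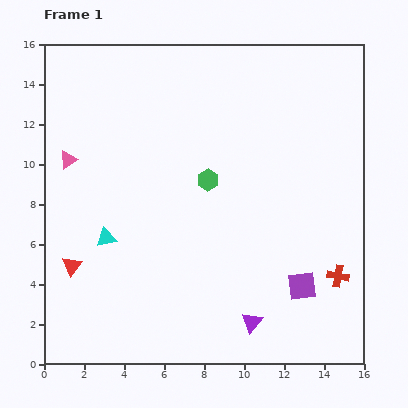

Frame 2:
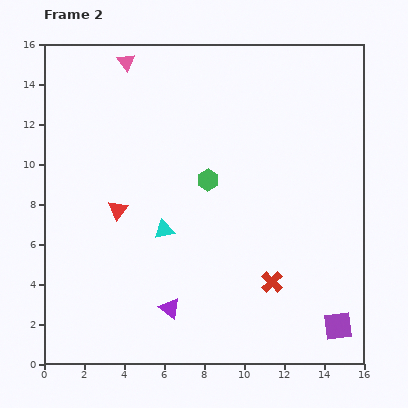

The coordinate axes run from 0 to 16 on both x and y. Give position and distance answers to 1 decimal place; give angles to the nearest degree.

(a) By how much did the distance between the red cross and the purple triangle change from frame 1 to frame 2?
+0.4

Distance in frame 1: 4.9. Distance in frame 2: 5.3.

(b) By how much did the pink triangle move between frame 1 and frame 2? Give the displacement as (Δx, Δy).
(2.9, 4.9)

The pink triangle was at (1.2, 10.2) in frame 1 and (4.1, 15.1) in frame 2.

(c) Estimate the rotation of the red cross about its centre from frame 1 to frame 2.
35° clockwise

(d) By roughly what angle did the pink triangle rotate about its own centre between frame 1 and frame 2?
33° counter-clockwise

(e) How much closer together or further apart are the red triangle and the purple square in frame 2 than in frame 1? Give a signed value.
+0.9

Distance in frame 1: 11.5. Distance in frame 2: 12.4.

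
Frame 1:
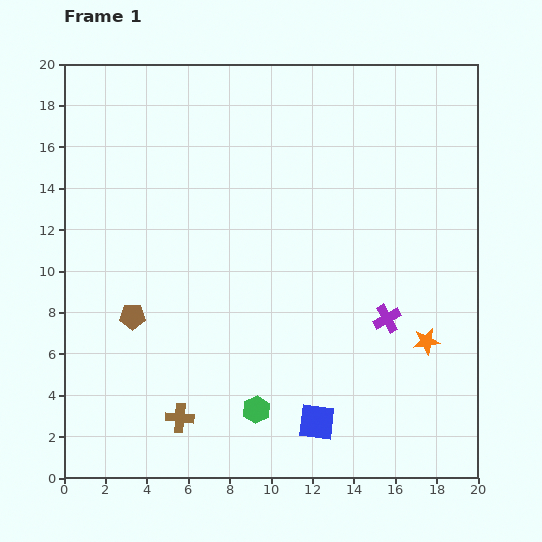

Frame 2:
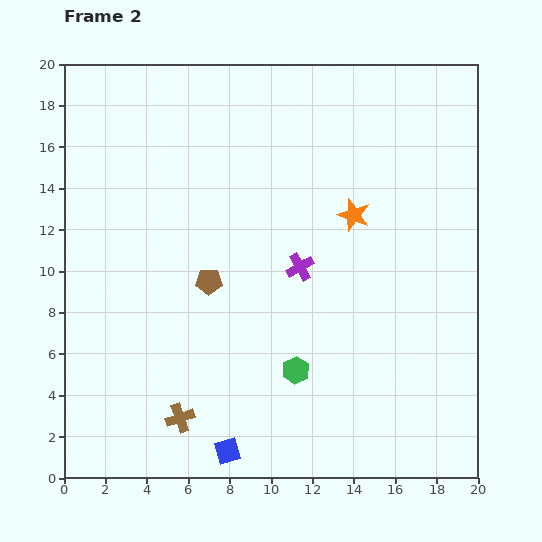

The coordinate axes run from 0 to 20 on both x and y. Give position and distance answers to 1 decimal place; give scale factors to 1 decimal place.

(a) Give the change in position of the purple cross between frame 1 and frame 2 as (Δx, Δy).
(-4.2, 2.5)

The purple cross was at (15.6, 7.7) in frame 1 and (11.4, 10.2) in frame 2.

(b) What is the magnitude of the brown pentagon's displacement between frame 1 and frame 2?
4.1

The brown pentagon moved from (3.3, 7.8) to (7.0, 9.5), a distance of √(3.7² + 1.7²) ≈ 4.1.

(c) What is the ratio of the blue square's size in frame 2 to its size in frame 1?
0.7×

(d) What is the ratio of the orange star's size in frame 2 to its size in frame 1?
1.3×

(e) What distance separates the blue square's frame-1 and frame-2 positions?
4.5

The blue square moved from (12.2, 2.7) to (7.9, 1.3), a distance of √(4.3² + 1.4²) ≈ 4.5.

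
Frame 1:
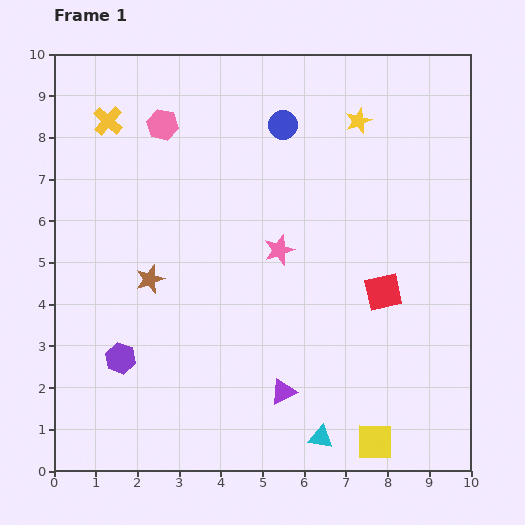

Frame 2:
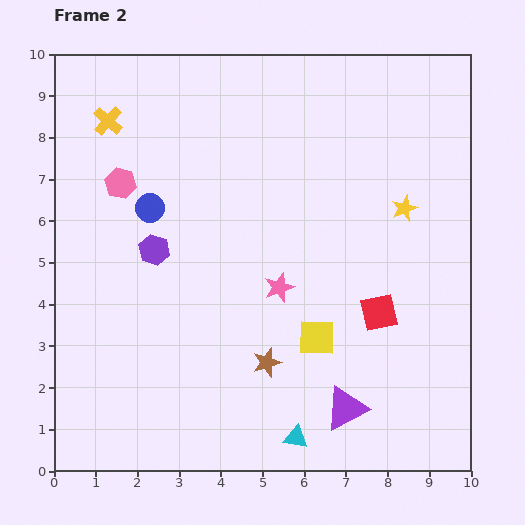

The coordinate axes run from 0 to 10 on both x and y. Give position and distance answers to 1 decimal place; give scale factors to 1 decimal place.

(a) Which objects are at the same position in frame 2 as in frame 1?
the yellow cross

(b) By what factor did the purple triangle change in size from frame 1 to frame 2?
1.7×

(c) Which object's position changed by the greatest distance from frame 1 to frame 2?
the blue circle

(moved 3.8; next 3.4)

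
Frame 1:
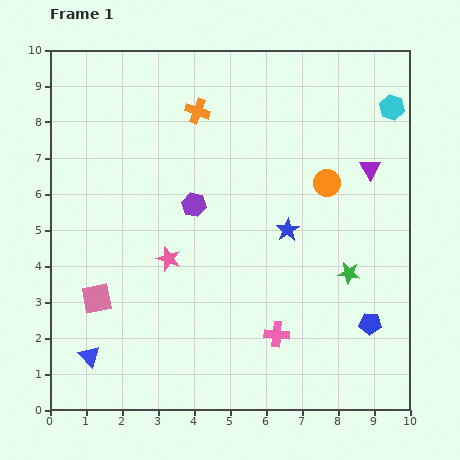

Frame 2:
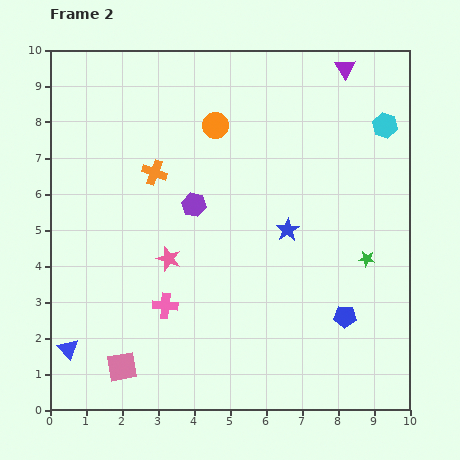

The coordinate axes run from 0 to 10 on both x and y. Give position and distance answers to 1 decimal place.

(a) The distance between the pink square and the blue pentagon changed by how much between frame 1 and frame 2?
-1.2

Distance in frame 1: 7.6. Distance in frame 2: 6.4.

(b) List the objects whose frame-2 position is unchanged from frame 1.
the purple hexagon, the pink star, the blue star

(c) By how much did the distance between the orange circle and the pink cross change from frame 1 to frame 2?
+0.8

Distance in frame 1: 4.4. Distance in frame 2: 5.2.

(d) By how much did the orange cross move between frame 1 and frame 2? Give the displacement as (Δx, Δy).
(-1.2, -1.7)

The orange cross was at (4.1, 8.3) in frame 1 and (2.9, 6.6) in frame 2.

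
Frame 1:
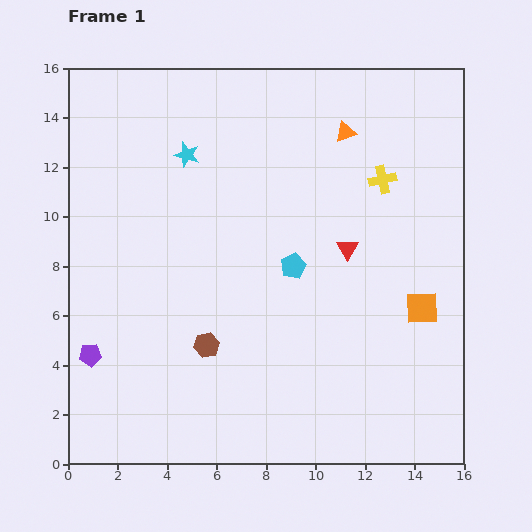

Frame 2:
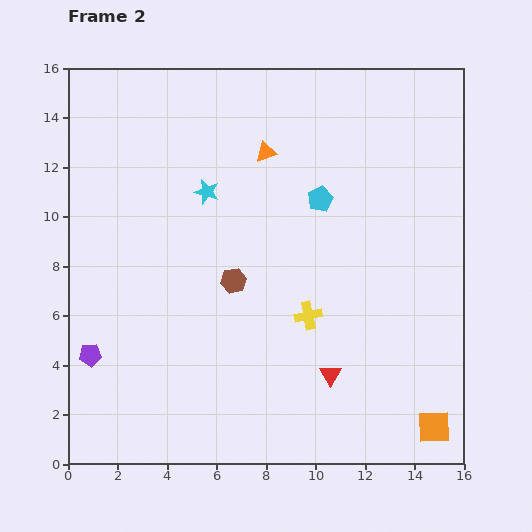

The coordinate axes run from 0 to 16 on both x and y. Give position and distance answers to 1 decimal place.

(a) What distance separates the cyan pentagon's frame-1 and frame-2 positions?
2.9

The cyan pentagon moved from (9.1, 8.0) to (10.2, 10.7), a distance of √(1.1² + 2.7²) ≈ 2.9.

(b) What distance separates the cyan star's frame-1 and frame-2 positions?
1.7

The cyan star moved from (4.8, 12.5) to (5.6, 11.0), a distance of √(0.8² + 1.5²) ≈ 1.7.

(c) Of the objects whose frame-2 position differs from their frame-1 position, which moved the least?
the cyan star

(moved 1.7)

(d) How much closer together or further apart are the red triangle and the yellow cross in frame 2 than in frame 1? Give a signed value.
-0.5

Distance in frame 1: 3.1. Distance in frame 2: 2.6.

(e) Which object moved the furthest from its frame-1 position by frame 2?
the yellow cross

(moved 6.3; next 5.1)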